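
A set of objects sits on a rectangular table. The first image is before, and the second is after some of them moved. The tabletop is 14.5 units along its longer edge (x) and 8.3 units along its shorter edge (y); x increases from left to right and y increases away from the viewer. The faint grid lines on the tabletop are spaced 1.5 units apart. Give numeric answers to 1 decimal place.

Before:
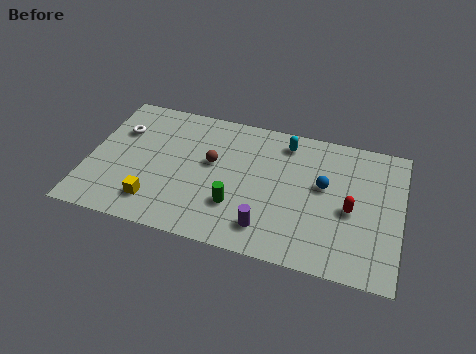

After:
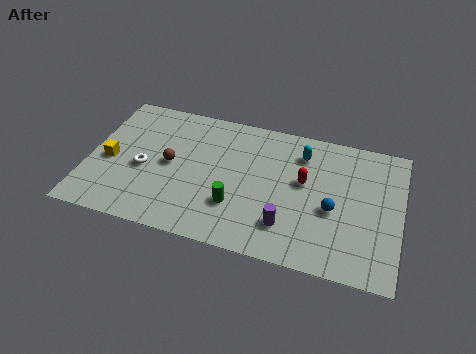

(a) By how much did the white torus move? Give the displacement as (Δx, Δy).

(1.3, -2.1)

The white torus was at about (1.3, 5.7) and moved to about (2.6, 3.6).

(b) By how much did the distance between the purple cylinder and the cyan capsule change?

-0.9

Before: roughly 5.4 units apart; after: 4.5. That's 0.9 units closer together.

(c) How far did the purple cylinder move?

1.0

The purple cylinder was near (8.5, 1.6) before and (9.4, 2.0) after, so it travelled √(0.9² + 0.4²) ≈ 1.0 units.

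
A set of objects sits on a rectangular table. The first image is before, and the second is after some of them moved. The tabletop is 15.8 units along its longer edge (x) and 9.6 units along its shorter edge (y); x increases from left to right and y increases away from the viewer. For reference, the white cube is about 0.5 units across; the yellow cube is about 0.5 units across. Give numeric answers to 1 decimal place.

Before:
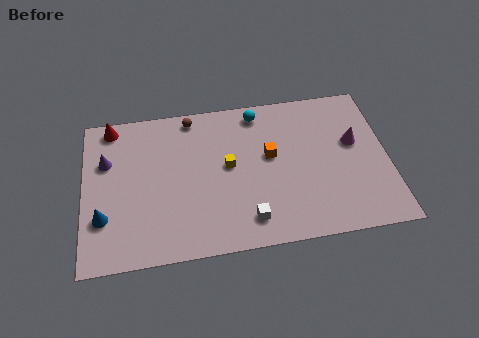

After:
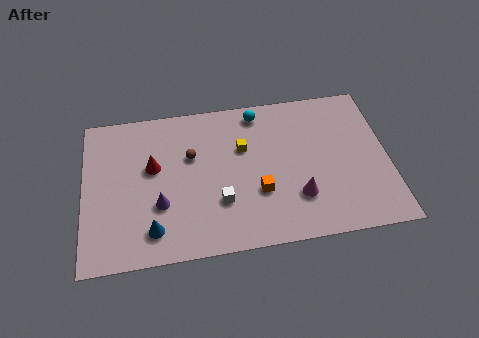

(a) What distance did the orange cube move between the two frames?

2.3

From (9.7, 5.5) to (9.0, 3.3), the orange cube covered √(0.7² + 2.2²) ≈ 2.3 units.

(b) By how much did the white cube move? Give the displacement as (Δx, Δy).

(-1.4, 1.3)

The white cube was at about (8.4, 1.7) and moved to about (7.0, 3.0).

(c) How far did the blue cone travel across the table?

2.7

The blue cone moved from about (1.0, 2.9) to (3.5, 1.8), a distance of √(2.5² + 1.1²) ≈ 2.7.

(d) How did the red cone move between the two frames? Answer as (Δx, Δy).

(2.1, -2.9)

The red cone started near (1.5, 8.6) and ended near (3.6, 5.7).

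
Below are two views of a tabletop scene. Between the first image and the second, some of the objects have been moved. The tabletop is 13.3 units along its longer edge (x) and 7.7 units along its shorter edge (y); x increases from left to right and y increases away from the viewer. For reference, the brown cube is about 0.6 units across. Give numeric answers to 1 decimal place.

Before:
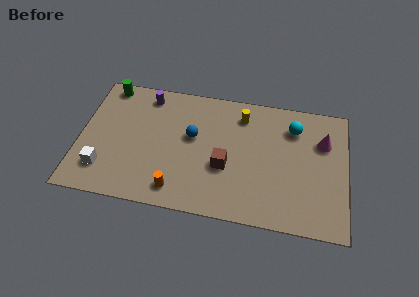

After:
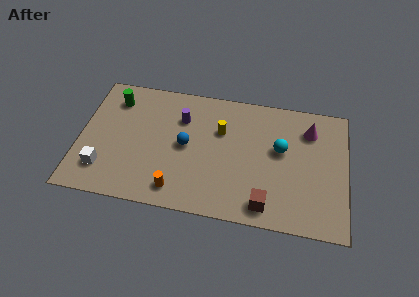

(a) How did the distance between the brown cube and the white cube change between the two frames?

+2.0

The distance was about 6.1 in the first image and 8.1 in the second, so they moved 2.0 units further apart.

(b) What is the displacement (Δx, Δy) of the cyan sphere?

(-0.6, -1.4)

From the two frames, the cyan sphere sits at roughly (10.6, 5.9) before and (10.0, 4.5) after.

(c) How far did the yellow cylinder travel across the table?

1.5

From (8.0, 6.2) to (7.0, 5.1), the yellow cylinder covered √(1.0² + 1.1²) ≈ 1.5 units.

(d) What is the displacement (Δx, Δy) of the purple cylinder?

(1.8, -1.1)

The purple cylinder was at about (3.2, 6.6) and moved to about (5.0, 5.5).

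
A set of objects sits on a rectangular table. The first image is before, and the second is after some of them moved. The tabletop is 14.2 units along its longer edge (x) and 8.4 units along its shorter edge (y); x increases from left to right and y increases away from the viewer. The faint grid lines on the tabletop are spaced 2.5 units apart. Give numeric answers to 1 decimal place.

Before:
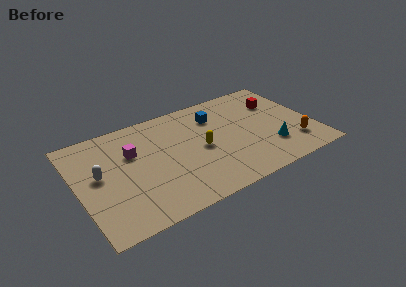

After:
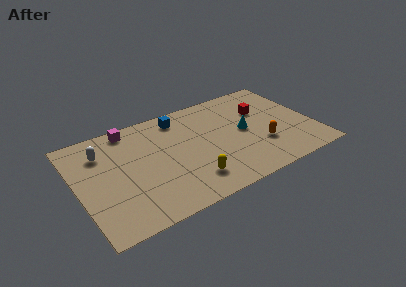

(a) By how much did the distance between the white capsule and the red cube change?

-1.5

They were about 11.2 units apart before and 9.7 after — 1.5 units closer together.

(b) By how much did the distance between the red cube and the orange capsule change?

-1.0

Before: roughly 3.9 units apart; after: 2.9. That's 1.0 units closer together.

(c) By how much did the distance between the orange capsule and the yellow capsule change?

-1.2

Before: roughly 5.8 units apart; after: 4.6. That's 1.2 units closer together.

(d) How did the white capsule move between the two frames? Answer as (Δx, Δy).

(0.4, 1.7)

From the two frames, the white capsule sits at roughly (1.3, 4.6) before and (1.7, 6.3) after.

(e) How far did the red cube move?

1.0

The red cube was near (12.4, 5.9) before and (11.4, 5.6) after, so it travelled √(1.0² + 0.3²) ≈ 1.0 units.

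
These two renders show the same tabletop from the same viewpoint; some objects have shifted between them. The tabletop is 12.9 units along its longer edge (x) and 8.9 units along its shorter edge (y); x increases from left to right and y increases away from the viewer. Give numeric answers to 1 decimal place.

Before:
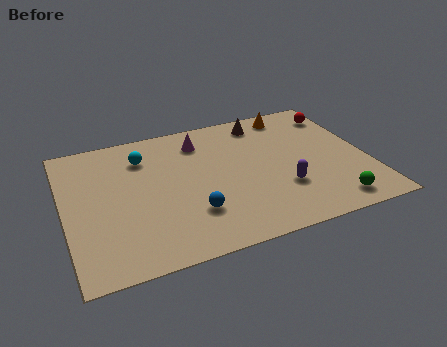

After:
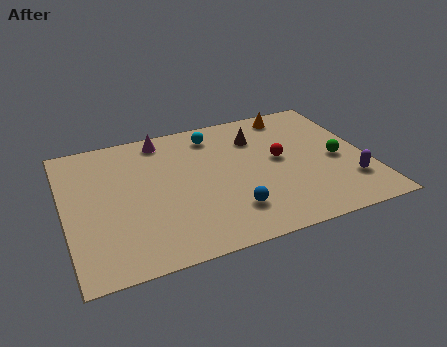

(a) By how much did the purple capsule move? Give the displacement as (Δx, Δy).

(2.8, -0.5)

The purple capsule started near (9.1, 2.8) and ended near (11.9, 2.3).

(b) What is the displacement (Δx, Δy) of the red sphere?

(-2.9, -2.4)

The red sphere started near (12.1, 7.2) and ended near (9.2, 4.8).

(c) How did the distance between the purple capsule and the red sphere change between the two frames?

-1.6

The distance was about 5.3 in the first image and 3.7 in the second, so they moved 1.6 units closer together.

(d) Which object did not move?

the orange cone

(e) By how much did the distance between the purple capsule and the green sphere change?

-0.8

The distance was about 2.5 in the first image and 1.7 in the second, so they moved 0.8 units closer together.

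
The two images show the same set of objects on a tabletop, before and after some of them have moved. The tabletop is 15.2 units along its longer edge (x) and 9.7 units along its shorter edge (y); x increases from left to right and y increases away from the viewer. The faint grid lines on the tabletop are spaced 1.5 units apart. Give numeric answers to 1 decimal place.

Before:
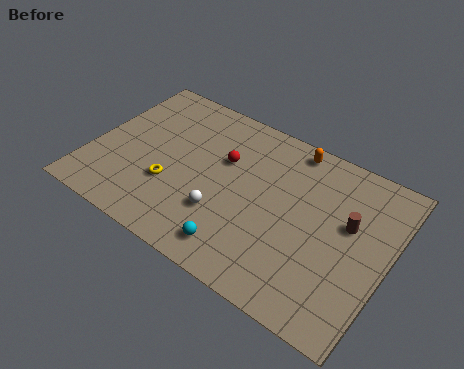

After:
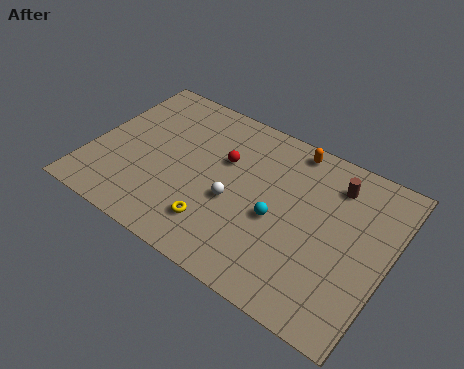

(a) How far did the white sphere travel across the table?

1.1

The white sphere was near (7.1, 3.0) before and (7.5, 4.0) after, so it travelled √(0.4² + 1.0²) ≈ 1.1 units.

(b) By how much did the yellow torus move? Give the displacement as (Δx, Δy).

(2.6, -1.1)

From the two frames, the yellow torus sits at roughly (4.3, 3.3) before and (6.9, 2.2) after.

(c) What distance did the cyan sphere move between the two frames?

3.1

The cyan sphere moved from about (8.2, 1.5) to (9.7, 4.2), a distance of √(1.5² + 2.7²) ≈ 3.1.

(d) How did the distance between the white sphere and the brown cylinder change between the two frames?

-0.7

The distance was about 6.6 in the first image and 5.9 in the second, so they moved 0.7 units closer together.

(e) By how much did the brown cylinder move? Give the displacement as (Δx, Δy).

(-1.0, 1.9)

The brown cylinder started near (13.1, 5.8) and ended near (12.1, 7.7).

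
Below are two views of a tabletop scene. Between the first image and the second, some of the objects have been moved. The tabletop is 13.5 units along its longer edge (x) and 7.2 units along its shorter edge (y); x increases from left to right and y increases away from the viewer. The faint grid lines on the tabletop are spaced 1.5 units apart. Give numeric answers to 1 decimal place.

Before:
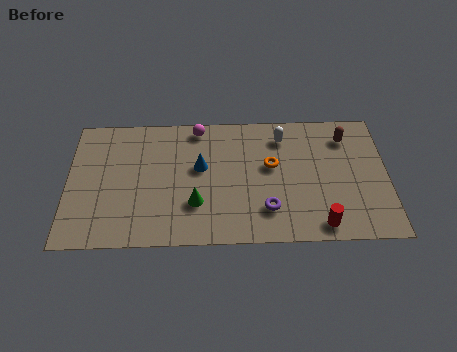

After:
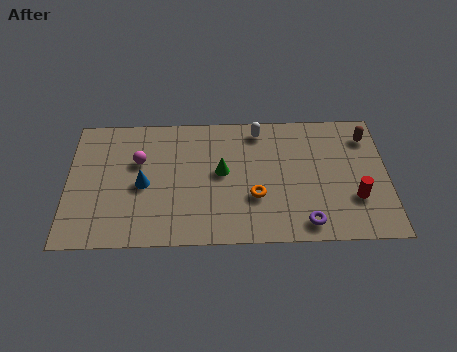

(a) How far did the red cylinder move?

2.1

The red cylinder moved from about (10.6, 0.9) to (12.1, 2.3), a distance of √(1.5² + 1.4²) ≈ 2.1.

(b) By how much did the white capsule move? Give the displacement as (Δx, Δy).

(-1.0, 0.4)

The white capsule was at about (9.1, 5.8) and moved to about (8.1, 6.2).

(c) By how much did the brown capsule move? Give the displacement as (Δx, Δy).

(0.9, 0.0)

The brown capsule started near (11.8, 5.7) and ended near (12.7, 5.7).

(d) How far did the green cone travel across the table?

2.0

The green cone was near (5.4, 2.2) before and (6.5, 3.9) after, so it travelled √(1.1² + 1.7²) ≈ 2.0 units.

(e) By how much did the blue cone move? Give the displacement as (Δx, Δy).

(-2.4, -0.9)

From the two frames, the blue cone sits at roughly (5.6, 4.2) before and (3.2, 3.3) after.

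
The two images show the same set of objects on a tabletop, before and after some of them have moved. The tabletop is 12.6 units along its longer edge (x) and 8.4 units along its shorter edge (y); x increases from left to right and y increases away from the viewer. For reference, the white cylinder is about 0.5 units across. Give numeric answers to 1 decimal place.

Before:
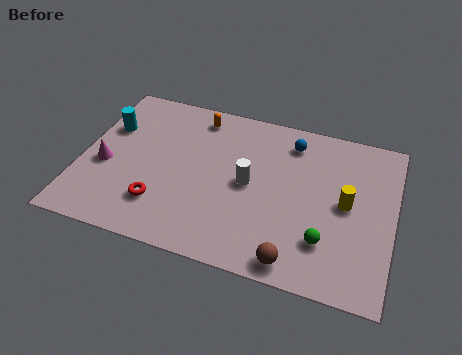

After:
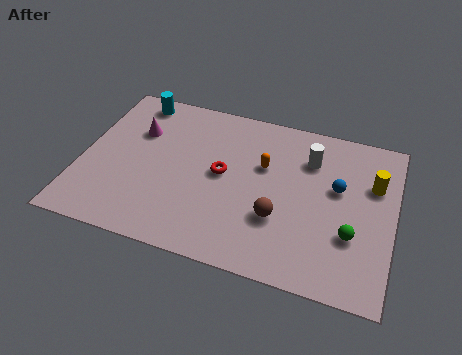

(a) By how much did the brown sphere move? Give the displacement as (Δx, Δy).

(-0.8, 1.9)

The brown sphere started near (8.9, 0.9) and ended near (8.1, 2.8).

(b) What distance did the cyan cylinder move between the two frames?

2.0

From (0.9, 5.6) to (1.8, 7.4), the cyan cylinder covered √(0.9² + 1.8²) ≈ 2.0 units.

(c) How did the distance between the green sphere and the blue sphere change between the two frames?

-2.7

The distance was about 5.0 in the first image and 2.3 in the second, so they moved 2.7 units closer together.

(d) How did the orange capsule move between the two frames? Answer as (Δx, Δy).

(2.9, -1.9)

The orange capsule was at about (4.4, 7.2) and moved to about (7.3, 5.3).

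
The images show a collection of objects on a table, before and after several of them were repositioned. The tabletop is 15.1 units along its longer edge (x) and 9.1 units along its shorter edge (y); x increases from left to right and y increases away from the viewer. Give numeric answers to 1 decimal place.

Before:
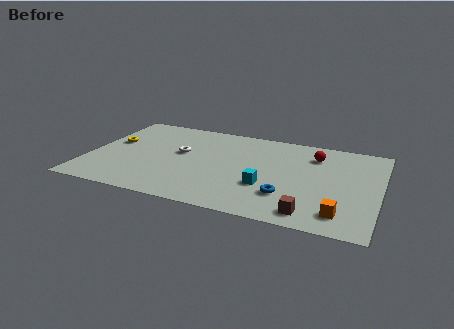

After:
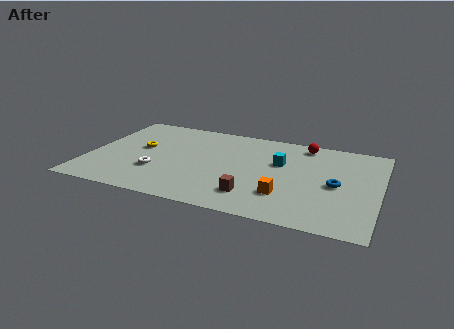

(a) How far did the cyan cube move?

2.6

The cyan cube was near (9.4, 3.1) before and (9.9, 5.7) after, so it travelled √(0.5² + 2.6²) ≈ 2.6 units.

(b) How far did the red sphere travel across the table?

1.2

From (11.6, 7.0) to (11.0, 8.0), the red sphere covered √(0.6² + 1.0²) ≈ 1.2 units.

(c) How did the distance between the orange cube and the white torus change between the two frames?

-2.6

Before: roughly 9.3 units apart; after: 6.7. That's 2.6 units closer together.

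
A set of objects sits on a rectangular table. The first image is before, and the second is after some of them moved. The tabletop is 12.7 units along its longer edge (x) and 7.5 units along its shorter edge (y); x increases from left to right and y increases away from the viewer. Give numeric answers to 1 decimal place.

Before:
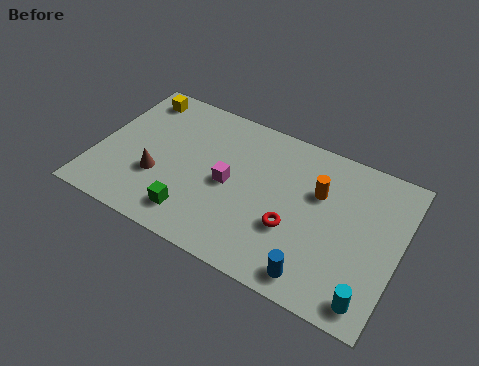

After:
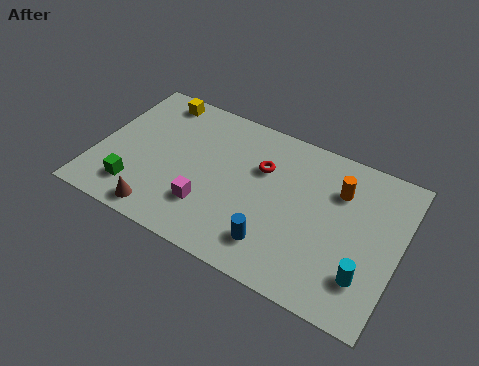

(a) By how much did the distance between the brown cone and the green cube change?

-0.7

Before: roughly 2.1 units apart; after: 1.4. That's 0.7 units closer together.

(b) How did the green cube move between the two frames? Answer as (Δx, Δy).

(-2.5, 0.2)

The green cube was at about (4.4, 1.4) and moved to about (1.9, 1.6).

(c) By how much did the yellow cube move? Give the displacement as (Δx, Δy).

(0.8, 0.2)

The yellow cube started near (1.2, 6.4) and ended near (2.0, 6.6).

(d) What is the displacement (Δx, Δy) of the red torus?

(-1.6, 2.3)

The red torus started near (8.4, 2.7) and ended near (6.8, 5.0).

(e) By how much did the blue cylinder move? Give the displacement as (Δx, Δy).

(-1.8, 0.6)

The blue cylinder started near (9.6, 1.0) and ended near (7.8, 1.6).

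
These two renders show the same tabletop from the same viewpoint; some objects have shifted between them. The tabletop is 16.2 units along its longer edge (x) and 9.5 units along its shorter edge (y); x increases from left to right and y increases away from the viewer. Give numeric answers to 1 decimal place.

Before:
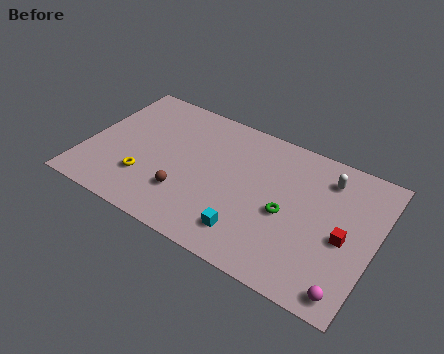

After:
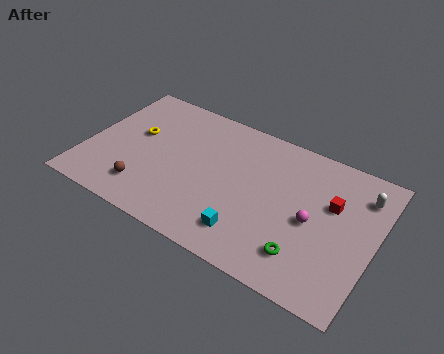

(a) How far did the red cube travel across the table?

2.0

The red cube moved from about (14.6, 4.2) to (13.7, 6.0), a distance of √(0.9² + 1.8²) ≈ 2.0.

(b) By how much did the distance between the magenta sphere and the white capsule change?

-3.0

Before: roughly 6.8 units apart; after: 3.8. That's 3.0 units closer together.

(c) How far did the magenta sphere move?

4.1

From (15.2, 1.1) to (12.8, 4.4), the magenta sphere covered √(2.4² + 3.3²) ≈ 4.1 units.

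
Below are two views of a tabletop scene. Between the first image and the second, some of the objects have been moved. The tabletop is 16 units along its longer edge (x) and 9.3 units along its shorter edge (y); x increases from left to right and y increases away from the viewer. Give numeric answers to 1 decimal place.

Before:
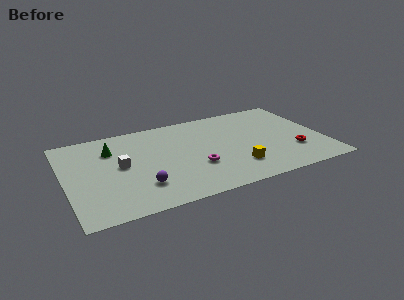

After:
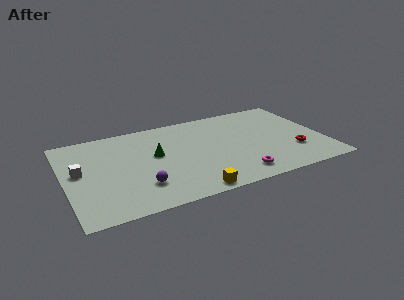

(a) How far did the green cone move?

3.0

The green cone was near (3.0, 6.8) before and (5.6, 5.3) after, so it travelled √(2.6² + 1.5²) ≈ 3.0 units.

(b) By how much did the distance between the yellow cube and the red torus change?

+3.3

They were about 3.7 units apart before and 7.0 after — 3.3 units further apart.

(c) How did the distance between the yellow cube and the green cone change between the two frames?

-3.8

The distance was about 8.6 in the first image and 4.8 in the second, so they moved 3.8 units closer together.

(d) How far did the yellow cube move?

3.4

The yellow cube moved from about (10.3, 2.3) to (7.3, 0.8), a distance of √(3.0² + 1.5²) ≈ 3.4.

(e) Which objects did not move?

the red torus and the purple sphere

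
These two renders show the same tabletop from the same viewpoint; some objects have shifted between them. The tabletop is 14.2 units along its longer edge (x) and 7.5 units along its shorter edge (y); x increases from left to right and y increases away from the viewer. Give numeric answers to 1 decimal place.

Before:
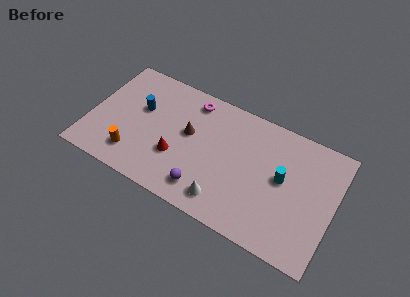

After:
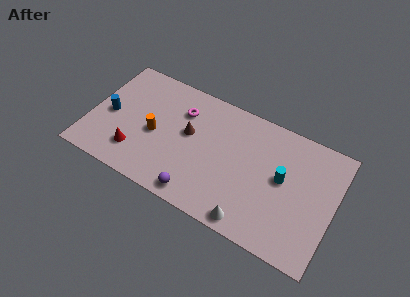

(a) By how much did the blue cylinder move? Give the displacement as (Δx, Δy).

(-1.7, -1.1)

The blue cylinder was at about (2.8, 4.6) and moved to about (1.1, 3.5).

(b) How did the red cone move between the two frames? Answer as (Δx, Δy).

(-2.3, -0.8)

From the two frames, the red cone sits at roughly (5.2, 2.6) before and (2.9, 1.8) after.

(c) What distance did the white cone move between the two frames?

1.7

From (8.2, 1.3) to (9.8, 0.8), the white cone covered √(1.6² + 0.5²) ≈ 1.7 units.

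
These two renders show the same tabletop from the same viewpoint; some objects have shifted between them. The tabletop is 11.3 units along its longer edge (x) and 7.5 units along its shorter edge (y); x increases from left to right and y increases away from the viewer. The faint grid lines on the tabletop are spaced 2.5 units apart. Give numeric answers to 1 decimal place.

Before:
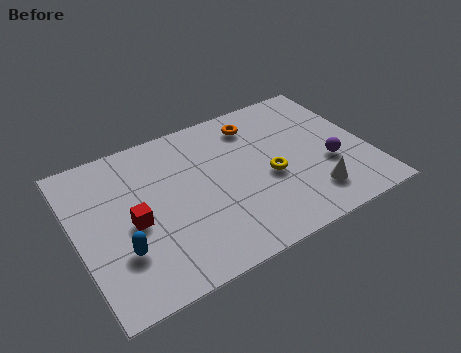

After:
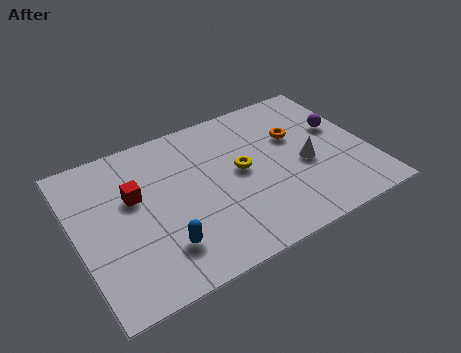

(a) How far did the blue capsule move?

1.6

From (1.5, 2.3) to (3.0, 1.8), the blue capsule covered √(1.5² + 0.5²) ≈ 1.6 units.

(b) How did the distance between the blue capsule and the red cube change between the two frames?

+1.6

Before: roughly 1.3 units apart; after: 2.9. That's 1.6 units further apart.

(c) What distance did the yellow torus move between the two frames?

1.3

The yellow torus moved from about (7.4, 3.2) to (6.4, 4.0), a distance of √(1.0² + 0.8²) ≈ 1.3.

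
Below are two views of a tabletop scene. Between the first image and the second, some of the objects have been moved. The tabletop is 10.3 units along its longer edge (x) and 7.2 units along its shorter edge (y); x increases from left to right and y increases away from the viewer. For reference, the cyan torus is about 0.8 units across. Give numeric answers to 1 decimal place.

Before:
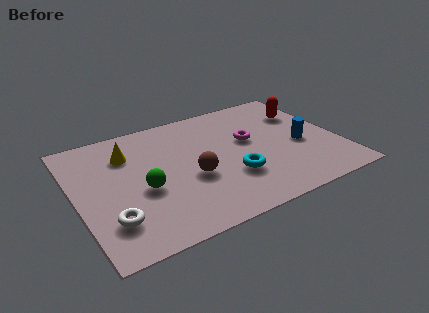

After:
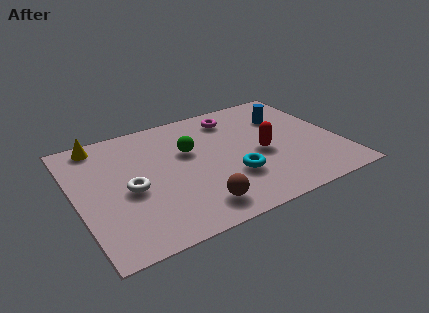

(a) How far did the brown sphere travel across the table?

1.7

The brown sphere moved from about (4.4, 2.9) to (4.3, 1.2), a distance of √(0.1² + 1.7²) ≈ 1.7.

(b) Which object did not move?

the cyan torus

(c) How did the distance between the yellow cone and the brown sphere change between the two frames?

+2.8

Before: roughly 3.3 units apart; after: 6.1. That's 2.8 units further apart.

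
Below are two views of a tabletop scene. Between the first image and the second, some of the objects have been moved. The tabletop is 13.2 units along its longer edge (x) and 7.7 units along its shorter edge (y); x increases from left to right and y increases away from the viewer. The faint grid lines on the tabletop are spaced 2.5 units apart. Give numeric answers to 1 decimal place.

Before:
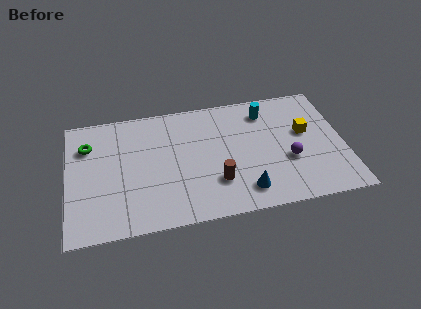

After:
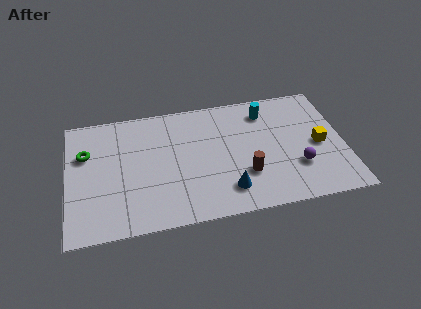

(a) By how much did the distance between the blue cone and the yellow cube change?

+0.5

The distance was about 4.4 in the first image and 4.9 in the second, so they moved 0.5 units further apart.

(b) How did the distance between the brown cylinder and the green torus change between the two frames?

+1.1

Before: roughly 6.9 units apart; after: 8.0. That's 1.1 units further apart.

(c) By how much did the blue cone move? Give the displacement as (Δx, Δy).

(-0.8, 0.2)

The blue cone started near (8.3, 1.4) and ended near (7.5, 1.6).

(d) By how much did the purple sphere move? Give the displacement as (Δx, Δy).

(0.4, -0.5)

The purple sphere started near (10.5, 2.9) and ended near (10.9, 2.4).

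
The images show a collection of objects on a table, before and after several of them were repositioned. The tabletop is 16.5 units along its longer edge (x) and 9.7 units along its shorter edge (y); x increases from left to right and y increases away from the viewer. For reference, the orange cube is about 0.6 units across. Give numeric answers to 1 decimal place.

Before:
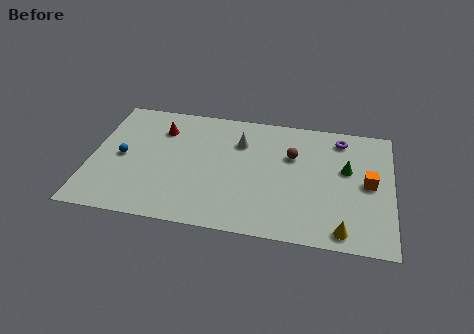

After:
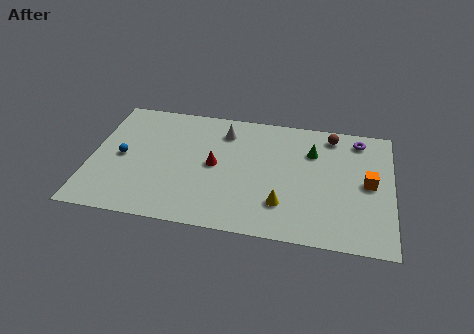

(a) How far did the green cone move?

2.2

From (14.0, 5.8) to (12.1, 6.9), the green cone covered √(1.9² + 1.1²) ≈ 2.2 units.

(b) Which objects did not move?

the blue sphere and the orange cube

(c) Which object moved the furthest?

the red cone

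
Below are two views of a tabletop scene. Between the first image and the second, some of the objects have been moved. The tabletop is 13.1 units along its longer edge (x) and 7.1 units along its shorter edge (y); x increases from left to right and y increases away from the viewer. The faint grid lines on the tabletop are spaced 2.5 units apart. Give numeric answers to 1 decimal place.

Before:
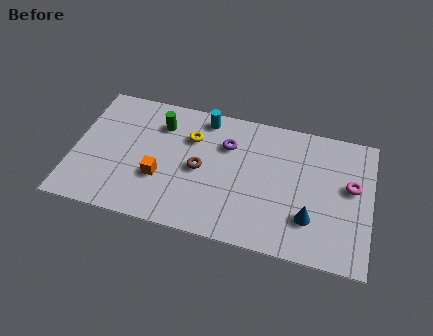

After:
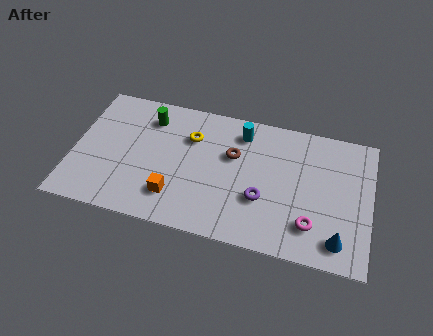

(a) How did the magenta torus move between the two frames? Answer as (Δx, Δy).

(-1.6, -2.4)

The magenta torus started near (12.2, 4.1) and ended near (10.6, 1.7).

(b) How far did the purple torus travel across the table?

3.0

The purple torus moved from about (6.7, 5.0) to (8.4, 2.5), a distance of √(1.7² + 2.5²) ≈ 3.0.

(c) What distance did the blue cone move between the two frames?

1.5

The blue cone moved from about (10.5, 2.0) to (11.8, 1.2), a distance of √(1.3² + 0.8²) ≈ 1.5.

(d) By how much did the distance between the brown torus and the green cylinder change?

+1.2

They were about 2.8 units apart before and 4.0 after — 1.2 units further apart.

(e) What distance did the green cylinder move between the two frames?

0.5

The green cylinder moved from about (3.7, 5.4) to (3.2, 5.6), a distance of √(0.5² + 0.2²) ≈ 0.5.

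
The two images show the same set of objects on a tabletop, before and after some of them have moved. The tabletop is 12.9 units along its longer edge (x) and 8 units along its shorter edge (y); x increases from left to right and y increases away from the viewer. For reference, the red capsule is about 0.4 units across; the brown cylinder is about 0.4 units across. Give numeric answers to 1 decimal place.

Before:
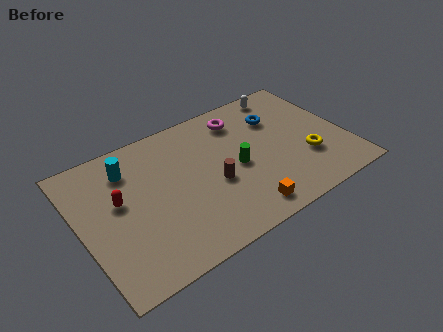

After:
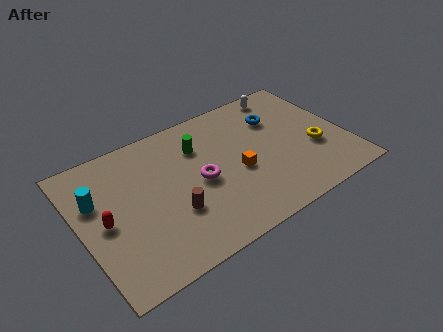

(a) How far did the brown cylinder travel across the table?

2.2

The brown cylinder was near (6.3, 3.3) before and (4.2, 2.7) after, so it travelled √(2.1² + 0.6²) ≈ 2.2 units.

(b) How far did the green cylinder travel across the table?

2.6

The green cylinder moved from about (7.5, 3.7) to (6.0, 5.8), a distance of √(1.5² + 2.1²) ≈ 2.6.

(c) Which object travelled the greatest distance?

the magenta torus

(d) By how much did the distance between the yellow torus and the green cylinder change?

+2.5

Before: roughly 3.5 units apart; after: 6.0. That's 2.5 units further apart.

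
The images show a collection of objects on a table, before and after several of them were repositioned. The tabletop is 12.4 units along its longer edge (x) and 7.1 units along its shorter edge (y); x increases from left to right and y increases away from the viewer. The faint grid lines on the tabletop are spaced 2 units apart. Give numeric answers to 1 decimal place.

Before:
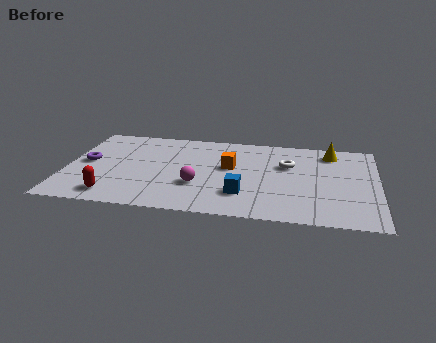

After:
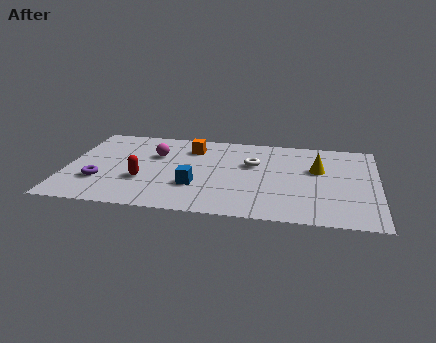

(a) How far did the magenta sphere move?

2.9

From (5.3, 2.4) to (3.5, 4.7), the magenta sphere covered √(1.8² + 2.3²) ≈ 2.9 units.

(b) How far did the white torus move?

1.4

From (8.8, 4.6) to (7.4, 4.5), the white torus covered √(1.4² + 0.1²) ≈ 1.4 units.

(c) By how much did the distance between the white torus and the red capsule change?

-2.9

The distance was about 7.6 in the first image and 4.7 in the second, so they moved 2.9 units closer together.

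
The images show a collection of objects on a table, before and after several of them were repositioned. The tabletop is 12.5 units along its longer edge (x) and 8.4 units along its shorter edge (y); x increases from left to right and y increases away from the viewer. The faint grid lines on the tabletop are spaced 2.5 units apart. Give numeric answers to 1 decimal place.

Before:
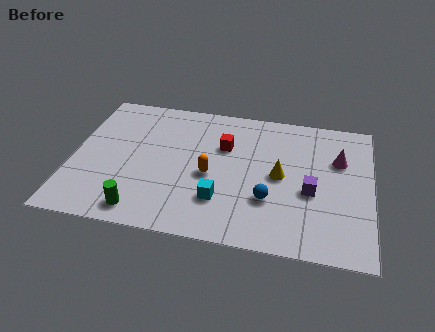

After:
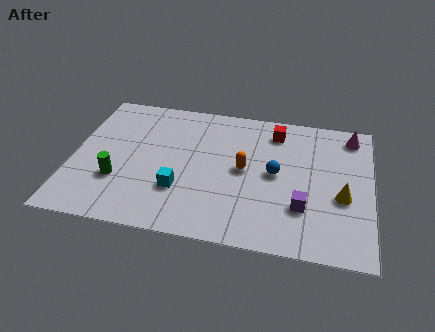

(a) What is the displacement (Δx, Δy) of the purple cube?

(-0.3, -1.0)

From the two frames, the purple cube sits at roughly (10.0, 3.5) before and (9.7, 2.5) after.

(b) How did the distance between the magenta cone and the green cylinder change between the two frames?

+1.4

The distance was about 9.2 in the first image and 10.6 in the second, so they moved 1.4 units further apart.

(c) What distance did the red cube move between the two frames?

2.5

The red cube was near (6.3, 5.6) before and (8.4, 6.9) after, so it travelled √(2.1² + 1.3²) ≈ 2.5 units.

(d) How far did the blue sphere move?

1.6

The blue sphere was near (8.3, 2.7) before and (8.5, 4.3) after, so it travelled √(0.2² + 1.6²) ≈ 1.6 units.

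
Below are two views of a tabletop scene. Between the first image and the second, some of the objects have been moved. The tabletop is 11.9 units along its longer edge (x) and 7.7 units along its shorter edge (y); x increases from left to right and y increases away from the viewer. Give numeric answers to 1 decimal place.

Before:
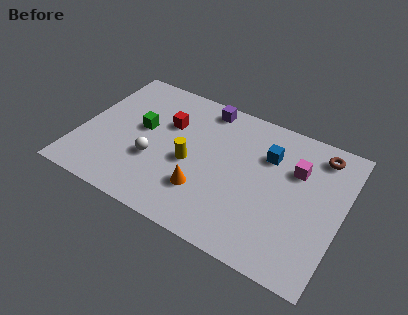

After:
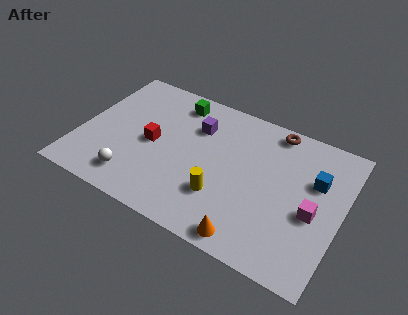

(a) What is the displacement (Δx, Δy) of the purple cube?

(-0.2, -1.3)

The purple cube started near (5.3, 6.8) and ended near (5.1, 5.5).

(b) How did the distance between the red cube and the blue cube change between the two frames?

+2.8

They were about 4.6 units apart before and 7.4 after — 2.8 units further apart.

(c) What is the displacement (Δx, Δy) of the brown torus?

(-2.1, 0.4)

The brown torus started near (10.6, 6.5) and ended near (8.5, 6.9).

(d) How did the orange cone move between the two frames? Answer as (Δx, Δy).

(2.3, -1.4)

The orange cone was at about (5.9, 2.2) and moved to about (8.2, 0.8).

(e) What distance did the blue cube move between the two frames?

2.2

From (8.4, 5.4) to (10.6, 5.0), the blue cube covered √(2.2² + 0.4²) ≈ 2.2 units.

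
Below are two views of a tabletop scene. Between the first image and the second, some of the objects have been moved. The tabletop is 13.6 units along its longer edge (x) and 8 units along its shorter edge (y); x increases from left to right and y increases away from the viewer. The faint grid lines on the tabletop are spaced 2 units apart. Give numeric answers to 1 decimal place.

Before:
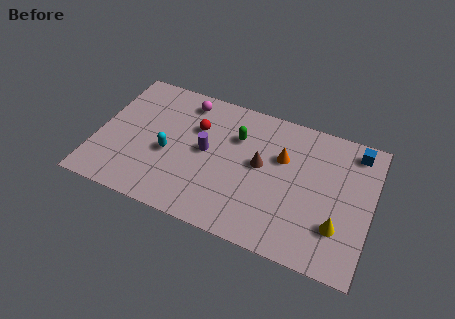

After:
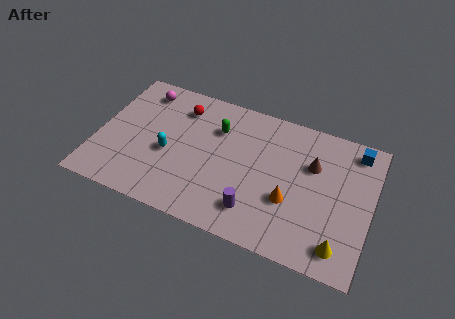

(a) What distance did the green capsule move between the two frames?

1.0

The green capsule was near (6.8, 5.6) before and (5.8, 5.7) after, so it travelled √(1.0² + 0.1²) ≈ 1.0 units.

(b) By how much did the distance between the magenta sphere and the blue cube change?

+2.2

The distance was about 8.5 in the first image and 10.7 in the second, so they moved 2.2 units further apart.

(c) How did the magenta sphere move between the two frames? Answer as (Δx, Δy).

(-2.2, -0.1)

From the two frames, the magenta sphere sits at roughly (4.1, 6.8) before and (1.9, 6.7) after.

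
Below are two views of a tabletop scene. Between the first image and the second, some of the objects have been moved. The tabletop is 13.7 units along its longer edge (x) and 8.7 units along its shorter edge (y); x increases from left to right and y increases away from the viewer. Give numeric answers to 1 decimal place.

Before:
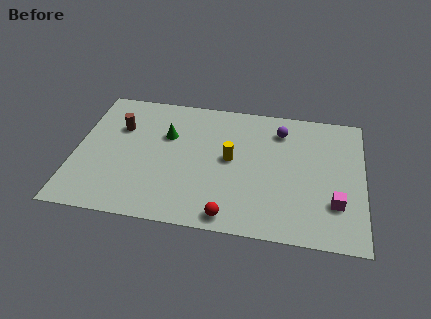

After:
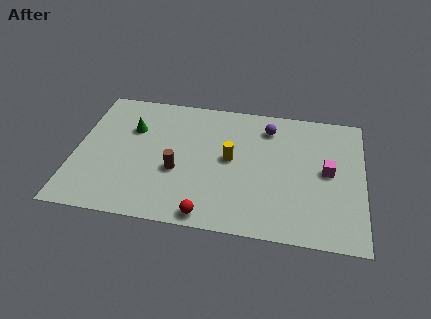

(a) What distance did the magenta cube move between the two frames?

2.0

The magenta cube moved from about (12.4, 2.5) to (12.0, 4.5), a distance of √(0.4² + 2.0²) ≈ 2.0.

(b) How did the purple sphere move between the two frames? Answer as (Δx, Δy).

(-0.6, 0.1)

From the two frames, the purple sphere sits at roughly (9.7, 6.9) before and (9.1, 7.0) after.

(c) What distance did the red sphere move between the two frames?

1.0

From (7.5, 0.9) to (6.5, 0.8), the red sphere covered √(1.0² + 0.1²) ≈ 1.0 units.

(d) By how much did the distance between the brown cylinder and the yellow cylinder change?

-2.8

They were about 5.6 units apart before and 2.8 after — 2.8 units closer together.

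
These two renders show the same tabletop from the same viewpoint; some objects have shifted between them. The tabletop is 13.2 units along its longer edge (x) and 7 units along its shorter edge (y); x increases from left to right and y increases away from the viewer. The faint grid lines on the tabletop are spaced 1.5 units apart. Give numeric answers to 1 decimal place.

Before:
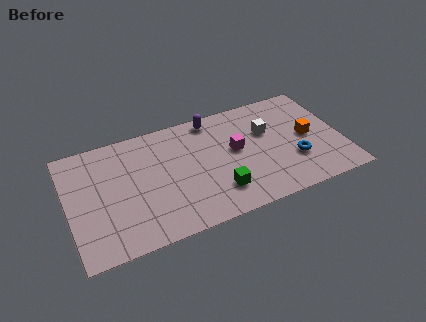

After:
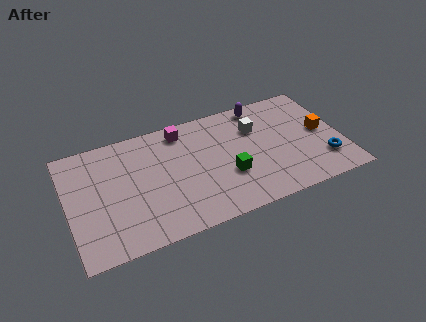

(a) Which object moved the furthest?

the magenta cube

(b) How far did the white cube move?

0.6

The white cube moved from about (9.7, 4.5) to (9.2, 4.9), a distance of √(0.5² + 0.4²) ≈ 0.6.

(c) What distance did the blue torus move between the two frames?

1.5

The blue torus moved from about (10.8, 2.3) to (12.2, 1.8), a distance of √(1.4² + 0.5²) ≈ 1.5.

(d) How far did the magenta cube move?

3.2

The magenta cube moved from about (8.1, 3.9) to (5.7, 6.0), a distance of √(2.4² + 2.1²) ≈ 3.2.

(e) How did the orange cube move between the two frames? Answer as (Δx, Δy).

(0.7, 0.1)

From the two frames, the orange cube sits at roughly (11.6, 3.5) before and (12.3, 3.6) after.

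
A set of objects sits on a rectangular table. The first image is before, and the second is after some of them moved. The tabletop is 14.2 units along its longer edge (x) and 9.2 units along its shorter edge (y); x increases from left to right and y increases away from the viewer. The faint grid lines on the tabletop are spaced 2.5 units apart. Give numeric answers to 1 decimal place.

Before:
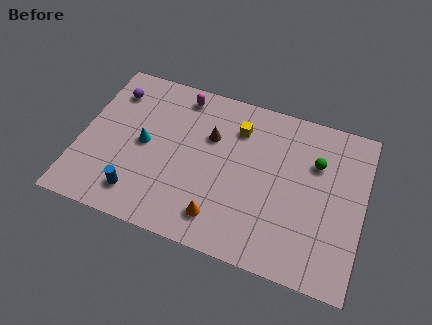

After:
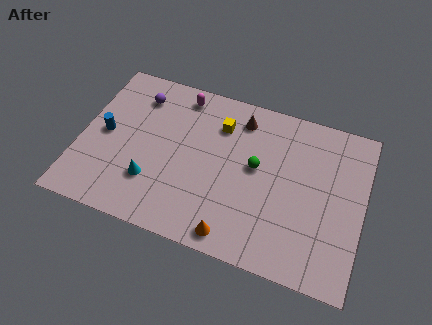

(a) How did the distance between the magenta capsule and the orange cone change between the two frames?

+1.0

Before: roughly 6.8 units apart; after: 7.8. That's 1.0 units further apart.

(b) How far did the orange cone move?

1.1

The orange cone was near (7.3, 1.7) before and (8.1, 1.0) after, so it travelled √(0.8² + 0.7²) ≈ 1.1 units.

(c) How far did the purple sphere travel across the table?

1.3

The purple sphere moved from about (1.3, 7.2) to (2.6, 7.3), a distance of √(1.3² + 0.1²) ≈ 1.3.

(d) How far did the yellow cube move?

0.9

From (7.7, 7.0) to (6.8, 6.9), the yellow cube covered √(0.9² + 0.1²) ≈ 0.9 units.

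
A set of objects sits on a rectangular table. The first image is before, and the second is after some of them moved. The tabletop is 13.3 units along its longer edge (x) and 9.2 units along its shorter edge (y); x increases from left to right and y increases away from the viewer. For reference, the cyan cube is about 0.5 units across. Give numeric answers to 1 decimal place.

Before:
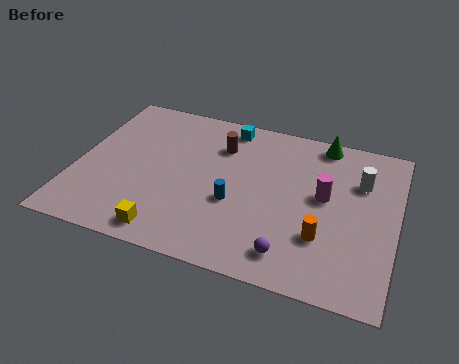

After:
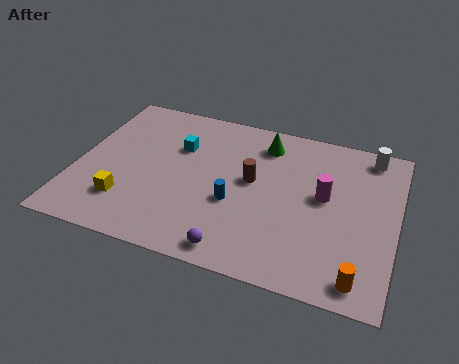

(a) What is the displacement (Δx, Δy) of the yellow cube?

(-1.9, 1.2)

The yellow cube started near (4.2, 1.1) and ended near (2.3, 2.3).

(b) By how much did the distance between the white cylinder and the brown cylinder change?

-0.3

The distance was about 5.9 in the first image and 5.6 in the second, so they moved 0.3 units closer together.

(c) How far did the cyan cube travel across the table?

2.7

The cyan cube moved from about (6.0, 8.1) to (4.1, 6.2), a distance of √(1.9² + 1.9²) ≈ 2.7.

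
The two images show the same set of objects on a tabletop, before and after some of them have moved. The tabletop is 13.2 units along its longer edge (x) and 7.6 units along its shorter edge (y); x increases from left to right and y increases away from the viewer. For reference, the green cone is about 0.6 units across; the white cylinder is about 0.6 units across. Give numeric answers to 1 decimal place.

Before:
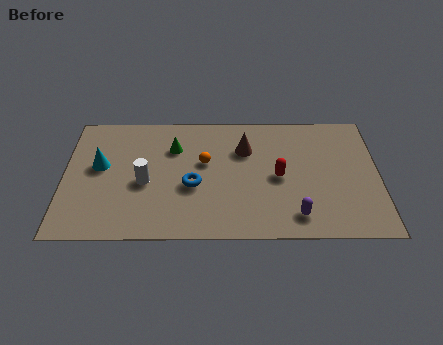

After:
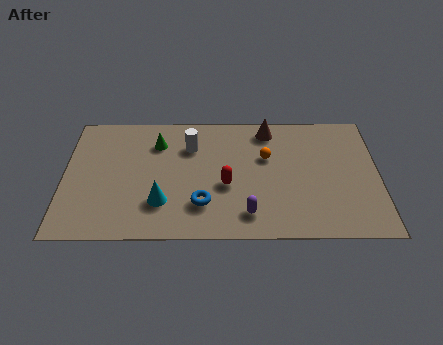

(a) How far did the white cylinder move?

2.9

From (3.4, 3.3) to (5.3, 5.5), the white cylinder covered √(1.9² + 2.2²) ≈ 2.9 units.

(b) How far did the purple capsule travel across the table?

2.0

The purple capsule moved from about (9.7, 1.3) to (7.7, 1.4), a distance of √(2.0² + 0.1²) ≈ 2.0.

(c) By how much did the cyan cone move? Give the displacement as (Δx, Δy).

(2.6, -2.2)

The cyan cone started near (1.5, 4.3) and ended near (4.1, 2.1).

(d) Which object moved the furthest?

the cyan cone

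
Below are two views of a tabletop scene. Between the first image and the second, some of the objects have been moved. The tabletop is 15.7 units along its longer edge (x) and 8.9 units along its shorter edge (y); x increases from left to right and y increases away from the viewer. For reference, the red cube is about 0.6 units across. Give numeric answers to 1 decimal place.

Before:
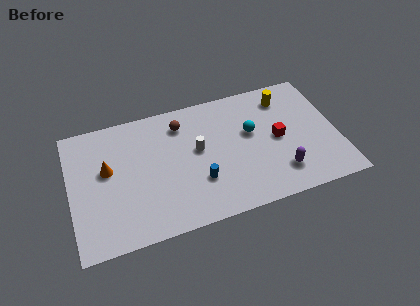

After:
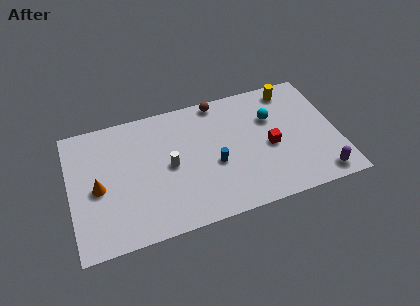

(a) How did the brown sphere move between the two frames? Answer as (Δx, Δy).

(2.3, 1.0)

The brown sphere was at about (6.7, 7.1) and moved to about (9.0, 8.1).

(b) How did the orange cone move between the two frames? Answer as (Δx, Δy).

(-0.6, -1.1)

The orange cone started near (2.2, 5.2) and ended near (1.6, 4.1).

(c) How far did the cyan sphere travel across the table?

1.5

The cyan sphere moved from about (10.7, 5.3) to (12.0, 6.0), a distance of √(1.3² + 0.7²) ≈ 1.5.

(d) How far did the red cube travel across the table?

0.6

The red cube was near (12.2, 4.4) before and (11.7, 4.0) after, so it travelled √(0.5² + 0.4²) ≈ 0.6 units.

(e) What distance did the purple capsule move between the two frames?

2.5

From (12.1, 2.0) to (14.4, 1.1), the purple capsule covered √(2.3² + 0.9²) ≈ 2.5 units.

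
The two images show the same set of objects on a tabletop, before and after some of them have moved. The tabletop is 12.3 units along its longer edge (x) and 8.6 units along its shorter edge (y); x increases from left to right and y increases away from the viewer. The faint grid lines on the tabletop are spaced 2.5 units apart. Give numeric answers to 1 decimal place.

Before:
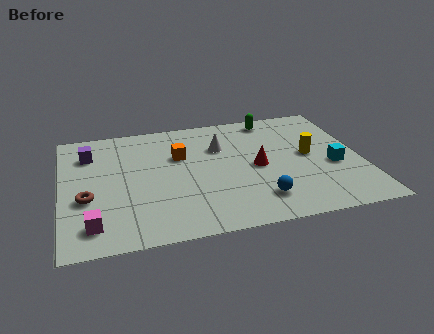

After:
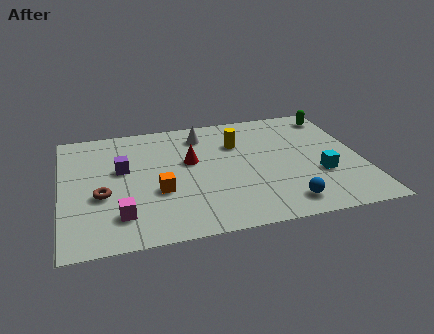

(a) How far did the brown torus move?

0.6

The brown torus was near (1.0, 3.3) before and (1.6, 3.4) after, so it travelled √(0.6² + 0.1²) ≈ 0.6 units.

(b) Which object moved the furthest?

the yellow cylinder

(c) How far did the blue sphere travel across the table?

1.1

From (7.9, 1.8) to (8.9, 1.3), the blue sphere covered √(1.0² + 0.5²) ≈ 1.1 units.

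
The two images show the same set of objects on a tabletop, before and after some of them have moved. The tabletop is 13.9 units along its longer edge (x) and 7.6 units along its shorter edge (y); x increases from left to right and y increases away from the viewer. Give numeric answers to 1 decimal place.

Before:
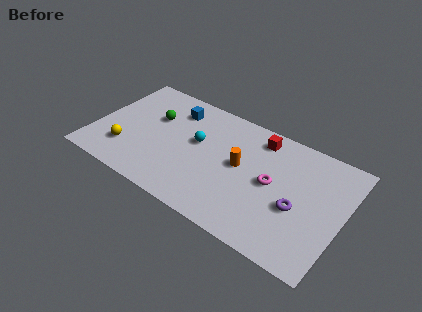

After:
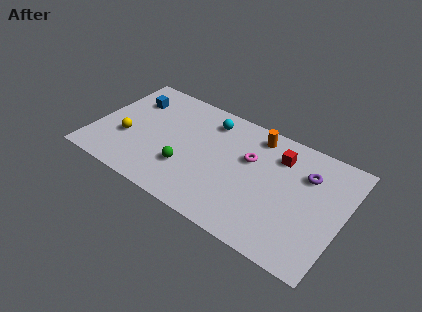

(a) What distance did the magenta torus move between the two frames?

1.7

The magenta torus moved from about (10.0, 3.9) to (8.6, 4.8), a distance of √(1.4² + 0.9²) ≈ 1.7.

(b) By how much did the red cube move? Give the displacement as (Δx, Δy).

(1.2, -0.6)

From the two frames, the red cube sits at roughly (8.9, 6.4) before and (10.1, 5.8) after.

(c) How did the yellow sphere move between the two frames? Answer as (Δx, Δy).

(-0.1, 0.8)

The yellow sphere started near (2.0, 2.0) and ended near (1.9, 2.8).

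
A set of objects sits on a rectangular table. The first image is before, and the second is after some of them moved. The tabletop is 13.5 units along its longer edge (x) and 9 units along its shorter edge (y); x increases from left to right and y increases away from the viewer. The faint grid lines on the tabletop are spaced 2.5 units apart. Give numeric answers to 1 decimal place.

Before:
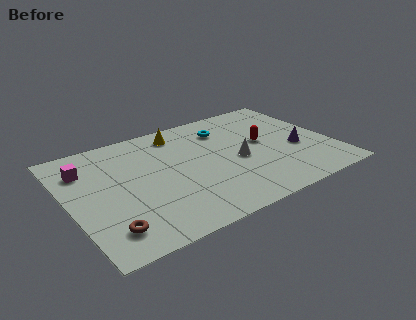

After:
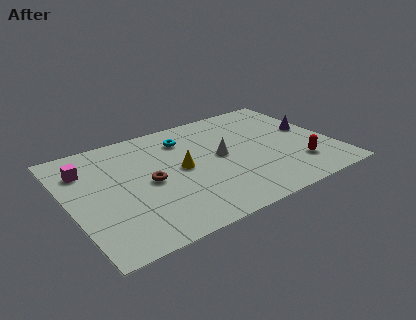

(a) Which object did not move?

the magenta cube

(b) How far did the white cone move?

1.1

The white cone moved from about (8.6, 4.0) to (7.8, 4.7), a distance of √(0.8² + 0.7²) ≈ 1.1.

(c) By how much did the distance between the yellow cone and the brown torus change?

-5.8

Before: roughly 7.5 units apart; after: 1.7. That's 5.8 units closer together.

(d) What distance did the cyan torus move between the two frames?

2.1

From (8.4, 6.9) to (6.3, 7.0), the cyan torus covered √(2.1² + 0.1²) ≈ 2.1 units.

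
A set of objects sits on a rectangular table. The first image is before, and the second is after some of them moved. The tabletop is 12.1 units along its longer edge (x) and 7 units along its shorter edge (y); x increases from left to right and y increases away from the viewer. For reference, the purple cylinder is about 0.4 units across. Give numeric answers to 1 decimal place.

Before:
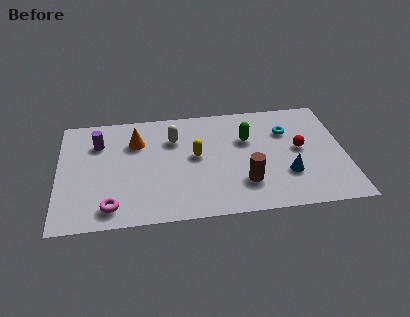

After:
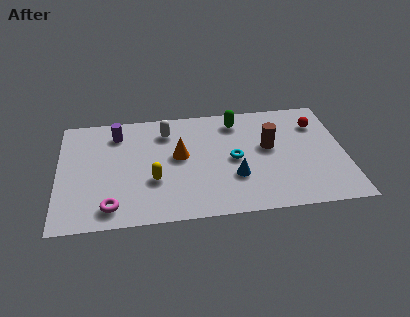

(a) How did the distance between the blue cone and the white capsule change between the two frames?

-1.2

They were about 5.5 units apart before and 4.3 after — 1.2 units closer together.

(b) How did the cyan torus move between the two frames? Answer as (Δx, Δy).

(-2.3, -1.5)

The cyan torus started near (9.7, 4.9) and ended near (7.4, 3.4).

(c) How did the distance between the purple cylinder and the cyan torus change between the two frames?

-2.6

They were about 8.0 units apart before and 5.4 after — 2.6 units closer together.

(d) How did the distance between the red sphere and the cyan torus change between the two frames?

+2.7

They were about 1.3 units apart before and 4.0 after — 2.7 units further apart.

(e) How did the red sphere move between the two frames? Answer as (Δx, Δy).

(0.8, 1.5)

From the two frames, the red sphere sits at roughly (10.2, 3.7) before and (11.0, 5.2) after.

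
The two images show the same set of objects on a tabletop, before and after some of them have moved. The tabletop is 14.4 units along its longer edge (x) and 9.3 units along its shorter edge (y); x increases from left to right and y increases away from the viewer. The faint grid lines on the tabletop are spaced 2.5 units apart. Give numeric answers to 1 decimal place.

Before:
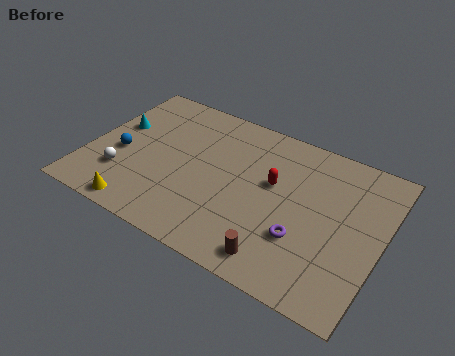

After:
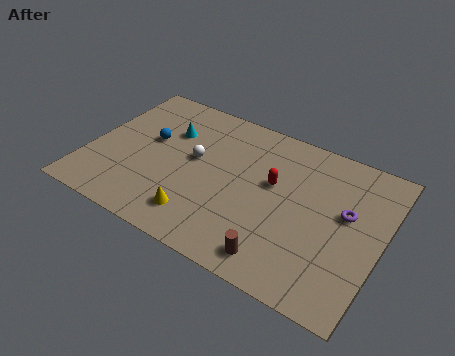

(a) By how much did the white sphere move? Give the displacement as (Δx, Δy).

(3.2, 2.6)

The white sphere started near (1.9, 2.6) and ended near (5.1, 5.2).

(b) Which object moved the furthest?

the white sphere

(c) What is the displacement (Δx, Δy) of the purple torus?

(1.8, 2.4)

The purple torus was at about (10.8, 3.0) and moved to about (12.6, 5.4).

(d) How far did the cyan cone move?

2.6

The cyan cone was near (1.1, 5.6) before and (3.6, 6.4) after, so it travelled √(2.5² + 0.8²) ≈ 2.6 units.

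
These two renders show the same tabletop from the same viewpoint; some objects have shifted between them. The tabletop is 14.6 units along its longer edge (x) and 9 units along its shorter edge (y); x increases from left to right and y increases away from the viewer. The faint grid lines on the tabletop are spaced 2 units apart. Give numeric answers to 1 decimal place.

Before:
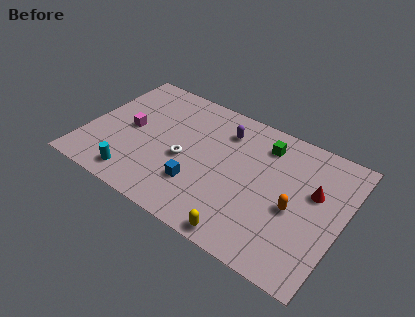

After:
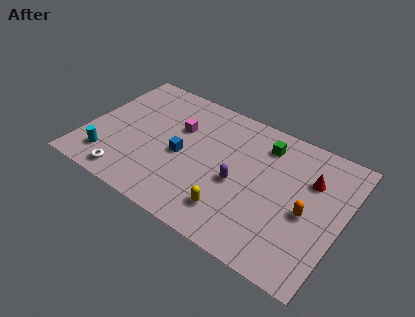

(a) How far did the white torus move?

4.0

The white torus moved from about (5.7, 3.9) to (2.9, 1.1), a distance of √(2.8² + 2.8²) ≈ 4.0.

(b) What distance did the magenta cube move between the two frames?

3.0

The magenta cube was near (2.4, 4.5) before and (5.0, 5.9) after, so it travelled √(2.6² + 1.4²) ≈ 3.0 units.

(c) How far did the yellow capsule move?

1.4

The yellow capsule was near (9.7, 0.8) before and (8.8, 1.9) after, so it travelled √(0.9² + 1.1²) ≈ 1.4 units.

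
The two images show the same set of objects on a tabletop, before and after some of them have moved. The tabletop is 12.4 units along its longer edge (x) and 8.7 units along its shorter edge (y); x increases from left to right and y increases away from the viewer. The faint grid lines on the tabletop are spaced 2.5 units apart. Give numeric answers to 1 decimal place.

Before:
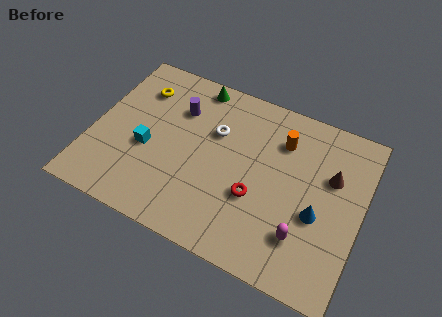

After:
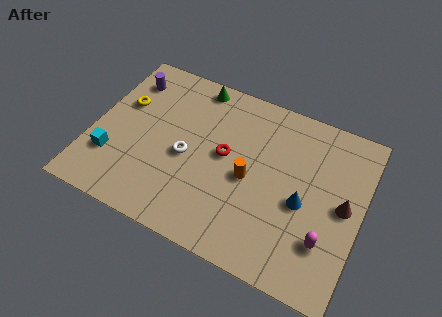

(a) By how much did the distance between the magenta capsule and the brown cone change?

-1.4

Before: roughly 3.5 units apart; after: 2.1. That's 1.4 units closer together.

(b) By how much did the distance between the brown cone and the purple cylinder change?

+3.5

They were about 7.2 units apart before and 10.7 after — 3.5 units further apart.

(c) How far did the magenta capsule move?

1.0

The magenta capsule moved from about (10.0, 2.2) to (11.0, 2.4), a distance of √(1.0² + 0.2²) ≈ 1.0.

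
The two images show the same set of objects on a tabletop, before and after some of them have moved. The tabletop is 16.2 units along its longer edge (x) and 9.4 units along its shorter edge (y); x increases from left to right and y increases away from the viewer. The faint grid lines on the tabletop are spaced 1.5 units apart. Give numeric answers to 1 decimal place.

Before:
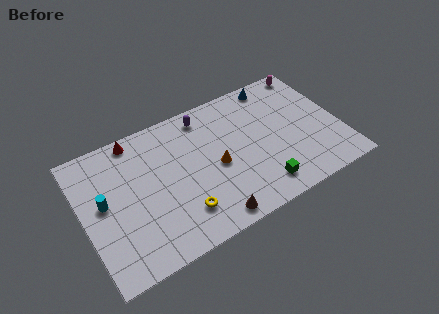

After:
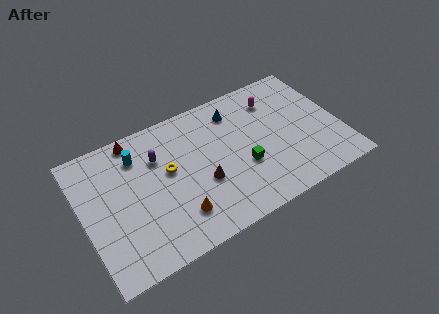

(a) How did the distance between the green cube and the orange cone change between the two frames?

+1.0

They were about 3.6 units apart before and 4.6 after — 1.0 units further apart.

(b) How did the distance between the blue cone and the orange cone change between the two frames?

+1.0

The distance was about 6.0 in the first image and 7.0 in the second, so they moved 1.0 units further apart.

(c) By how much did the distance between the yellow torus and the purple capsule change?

-5.0

The distance was about 6.3 in the first image and 1.3 in the second, so they moved 5.0 units closer together.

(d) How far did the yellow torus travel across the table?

3.2

The yellow torus moved from about (5.8, 2.2) to (5.4, 5.4), a distance of √(0.4² + 3.2²) ≈ 3.2.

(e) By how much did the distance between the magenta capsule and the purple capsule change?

+0.6

Before: roughly 7.0 units apart; after: 7.6. That's 0.6 units further apart.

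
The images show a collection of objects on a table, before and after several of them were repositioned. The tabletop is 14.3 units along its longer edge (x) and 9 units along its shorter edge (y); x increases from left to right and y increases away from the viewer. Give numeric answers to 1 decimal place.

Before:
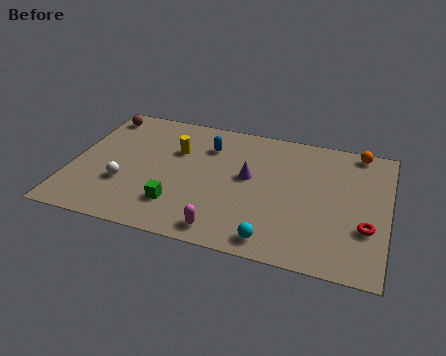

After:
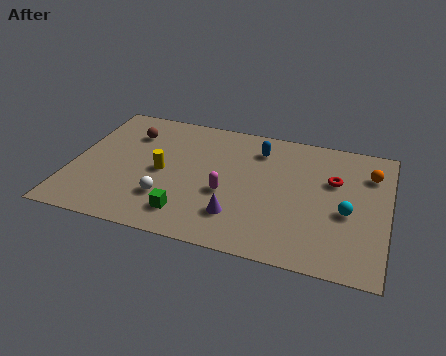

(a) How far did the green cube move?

0.7

The green cube moved from about (5.0, 2.2) to (5.5, 1.7), a distance of √(0.5² + 0.5²) ≈ 0.7.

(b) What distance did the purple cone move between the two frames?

2.8

The purple cone moved from about (8.0, 5.0) to (7.7, 2.2), a distance of √(0.3² + 2.8²) ≈ 2.8.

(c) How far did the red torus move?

3.2

From (13.4, 3.0) to (11.8, 5.8), the red torus covered √(1.6² + 2.8²) ≈ 3.2 units.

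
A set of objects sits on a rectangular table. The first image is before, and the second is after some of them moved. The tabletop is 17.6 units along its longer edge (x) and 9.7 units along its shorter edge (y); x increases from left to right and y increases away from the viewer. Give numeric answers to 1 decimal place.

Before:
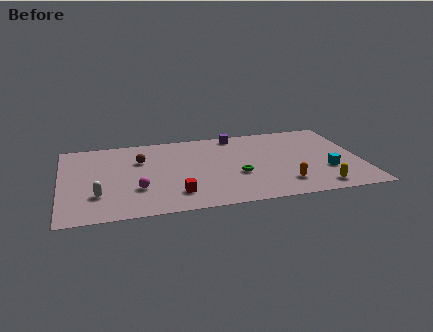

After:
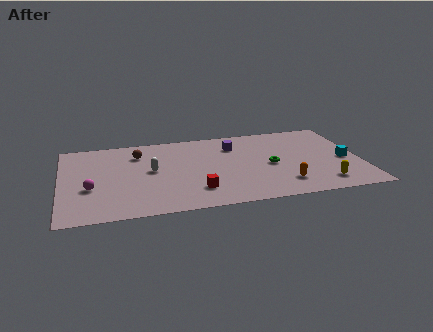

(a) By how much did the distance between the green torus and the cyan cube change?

-0.8

The distance was about 5.2 in the first image and 4.4 in the second, so they moved 0.8 units closer together.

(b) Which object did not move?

the orange capsule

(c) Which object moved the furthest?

the white capsule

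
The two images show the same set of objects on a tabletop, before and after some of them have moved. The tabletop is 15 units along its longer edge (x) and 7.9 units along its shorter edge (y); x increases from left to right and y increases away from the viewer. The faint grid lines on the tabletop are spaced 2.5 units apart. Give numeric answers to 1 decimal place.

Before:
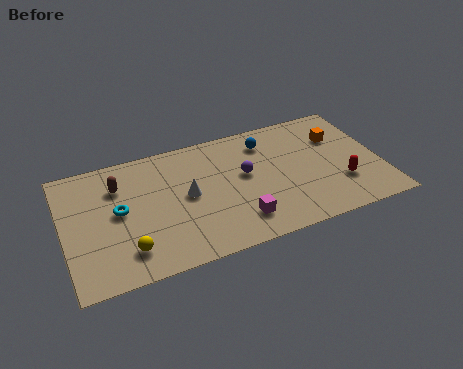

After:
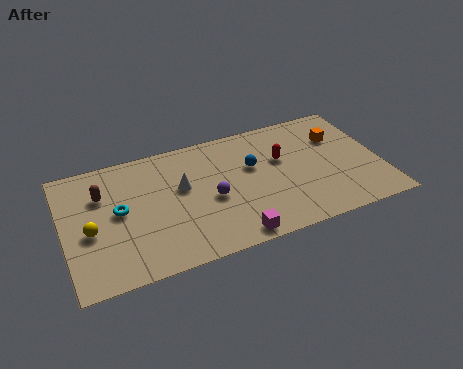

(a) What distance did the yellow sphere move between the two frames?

2.3

The yellow sphere moved from about (2.8, 1.7) to (1.2, 3.4), a distance of √(1.6² + 1.7²) ≈ 2.3.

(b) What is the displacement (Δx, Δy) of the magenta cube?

(-0.4, -0.9)

From the two frames, the magenta cube sits at roughly (8.0, 1.7) before and (7.6, 0.8) after.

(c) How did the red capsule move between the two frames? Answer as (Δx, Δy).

(-2.6, 2.5)

The red capsule started near (13.0, 2.4) and ended near (10.4, 4.9).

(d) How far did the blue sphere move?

1.6

The blue sphere was near (9.8, 6.3) before and (9.0, 4.9) after, so it travelled √(0.8² + 1.4²) ≈ 1.6 units.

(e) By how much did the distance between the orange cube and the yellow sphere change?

+1.1

The distance was about 11.1 in the first image and 12.2 in the second, so they moved 1.1 units further apart.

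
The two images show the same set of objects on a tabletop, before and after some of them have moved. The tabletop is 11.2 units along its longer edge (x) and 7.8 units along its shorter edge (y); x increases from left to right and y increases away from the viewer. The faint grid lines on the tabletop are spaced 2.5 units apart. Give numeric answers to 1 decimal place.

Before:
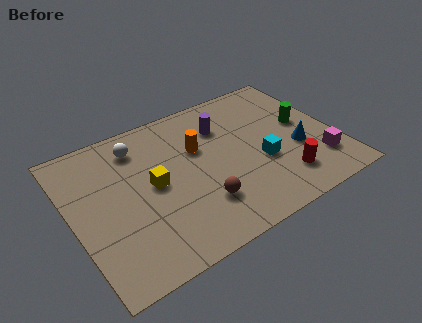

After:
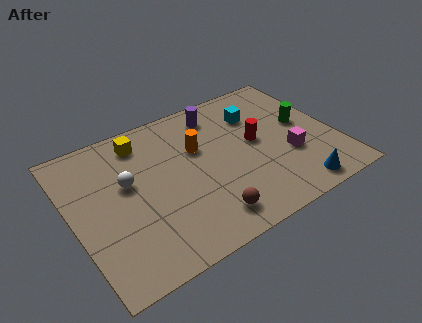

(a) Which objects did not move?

the green cylinder and the orange cylinder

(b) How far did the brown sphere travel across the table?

0.8

The brown sphere was near (5.1, 2.1) before and (5.2, 1.3) after, so it travelled √(0.1² + 0.8²) ≈ 0.8 units.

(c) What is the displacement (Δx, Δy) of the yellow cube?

(-0.1, 2.5)

The yellow cube started near (3.4, 4.0) and ended near (3.3, 6.5).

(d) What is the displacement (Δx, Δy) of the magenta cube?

(-1.1, 0.9)

The magenta cube started near (10.2, 1.9) and ended near (9.1, 2.8).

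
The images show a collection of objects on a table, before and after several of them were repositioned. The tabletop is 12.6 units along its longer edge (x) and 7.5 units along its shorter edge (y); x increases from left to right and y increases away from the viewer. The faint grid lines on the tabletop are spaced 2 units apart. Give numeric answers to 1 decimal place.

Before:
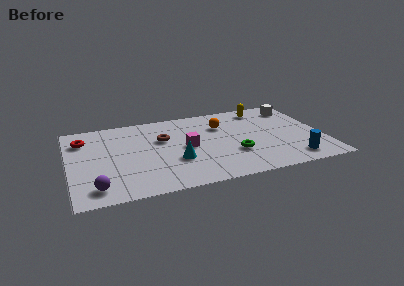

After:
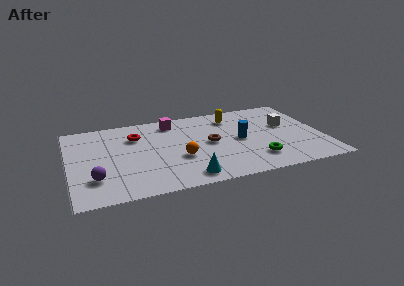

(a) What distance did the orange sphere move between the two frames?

3.4

From (7.7, 5.3) to (5.4, 2.8), the orange sphere covered √(2.3² + 2.5²) ≈ 3.4 units.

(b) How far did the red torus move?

2.6

The red torus moved from about (0.8, 5.7) to (3.4, 5.4), a distance of √(2.6² + 0.3²) ≈ 2.6.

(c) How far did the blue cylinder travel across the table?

3.5

The blue cylinder was near (10.9, 1.2) before and (8.5, 3.7) after, so it travelled √(2.4² + 2.5²) ≈ 3.5 units.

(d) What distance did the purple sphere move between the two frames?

0.8

From (1.2, 1.2) to (1.2, 2.0), the purple sphere covered √(0.0² + 0.8²) ≈ 0.8 units.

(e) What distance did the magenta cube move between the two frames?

2.6

The magenta cube was near (5.8, 3.7) before and (5.3, 6.3) after, so it travelled √(0.5² + 2.6²) ≈ 2.6 units.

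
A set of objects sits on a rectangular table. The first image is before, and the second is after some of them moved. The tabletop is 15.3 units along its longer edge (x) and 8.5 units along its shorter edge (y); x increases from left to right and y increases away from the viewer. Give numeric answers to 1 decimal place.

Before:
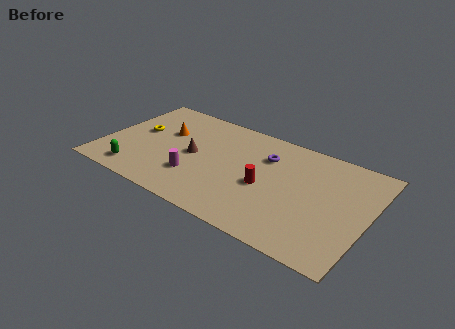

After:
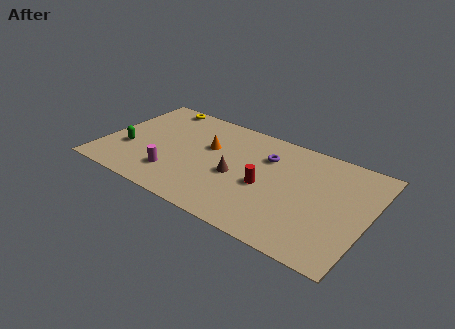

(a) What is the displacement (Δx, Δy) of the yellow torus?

(0.6, 2.9)

From the two frames, the yellow torus sits at roughly (1.8, 4.8) before and (2.4, 7.7) after.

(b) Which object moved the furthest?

the yellow torus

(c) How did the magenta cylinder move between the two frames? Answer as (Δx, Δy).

(-1.2, -0.4)

The magenta cylinder was at about (5.6, 2.5) and moved to about (4.4, 2.1).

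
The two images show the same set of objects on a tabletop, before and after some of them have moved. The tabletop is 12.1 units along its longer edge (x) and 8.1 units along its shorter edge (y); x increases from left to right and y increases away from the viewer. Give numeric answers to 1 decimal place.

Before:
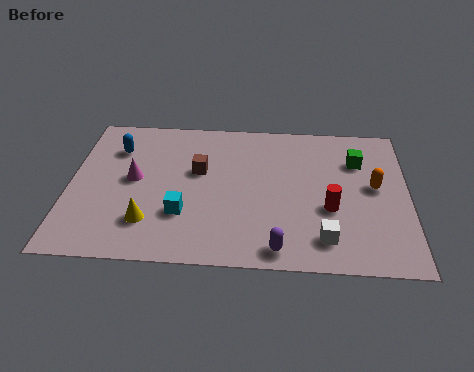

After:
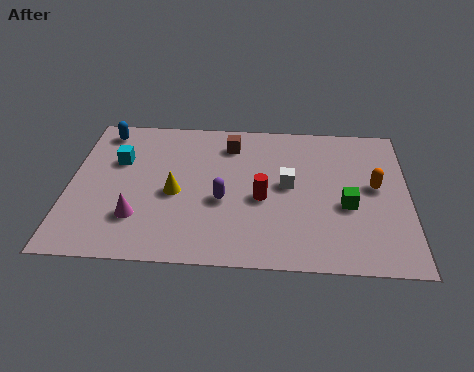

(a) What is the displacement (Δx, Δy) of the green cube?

(-0.4, -2.5)

The green cube was at about (10.3, 5.8) and moved to about (9.9, 3.3).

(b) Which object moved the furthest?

the cyan cube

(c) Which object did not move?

the orange capsule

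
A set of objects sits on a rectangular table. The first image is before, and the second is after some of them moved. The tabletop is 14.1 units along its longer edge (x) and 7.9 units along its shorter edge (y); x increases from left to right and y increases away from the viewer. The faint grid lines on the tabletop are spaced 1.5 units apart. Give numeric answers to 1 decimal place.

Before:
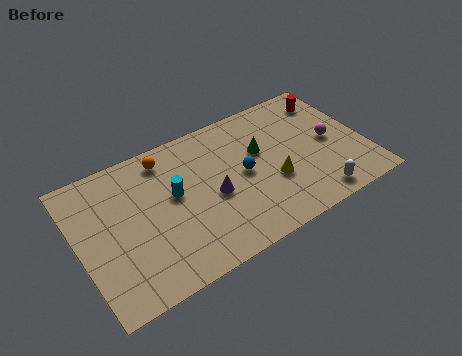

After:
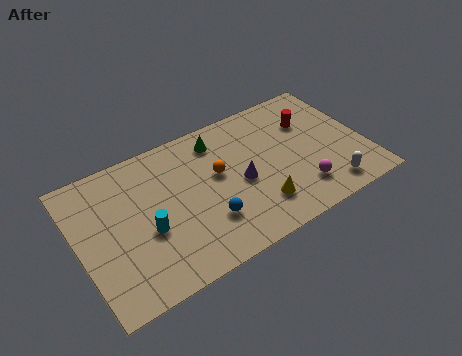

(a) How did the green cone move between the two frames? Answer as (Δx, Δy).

(-1.9, 1.6)

The green cone started near (9.1, 4.9) and ended near (7.2, 6.5).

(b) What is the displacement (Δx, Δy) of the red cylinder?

(-1.2, -0.9)

The red cylinder was at about (12.9, 6.4) and moved to about (11.7, 5.5).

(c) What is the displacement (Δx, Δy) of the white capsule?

(0.7, 0.2)

The white capsule was at about (11.2, 1.0) and moved to about (11.9, 1.2).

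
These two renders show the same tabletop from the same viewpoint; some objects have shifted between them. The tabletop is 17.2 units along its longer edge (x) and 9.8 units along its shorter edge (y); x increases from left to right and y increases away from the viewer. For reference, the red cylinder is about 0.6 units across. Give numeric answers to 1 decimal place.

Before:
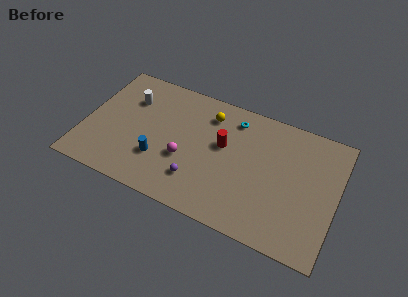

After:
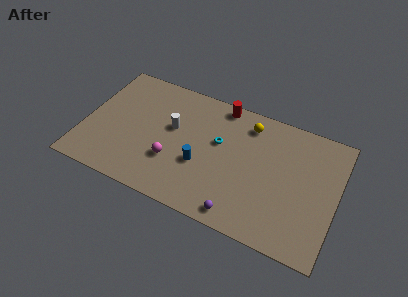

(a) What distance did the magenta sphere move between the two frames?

0.9

From (7.0, 3.7) to (6.2, 3.2), the magenta sphere covered √(0.8² + 0.5²) ≈ 0.9 units.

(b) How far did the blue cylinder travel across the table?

2.9

The blue cylinder moved from about (5.3, 3.0) to (8.1, 3.7), a distance of √(2.8² + 0.7²) ≈ 2.9.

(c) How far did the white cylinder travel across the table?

3.3

The white cylinder was near (2.8, 7.0) before and (5.9, 5.8) after, so it travelled √(3.1² + 1.2²) ≈ 3.3 units.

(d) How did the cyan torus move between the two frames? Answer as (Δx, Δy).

(-0.8, -2.2)

From the two frames, the cyan torus sits at roughly (9.9, 8.1) before and (9.1, 5.9) after.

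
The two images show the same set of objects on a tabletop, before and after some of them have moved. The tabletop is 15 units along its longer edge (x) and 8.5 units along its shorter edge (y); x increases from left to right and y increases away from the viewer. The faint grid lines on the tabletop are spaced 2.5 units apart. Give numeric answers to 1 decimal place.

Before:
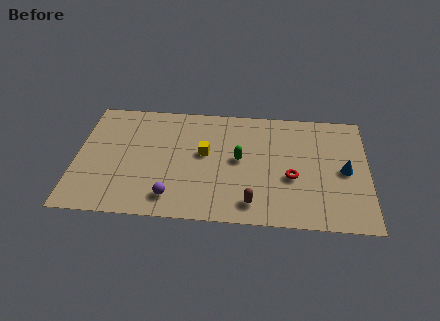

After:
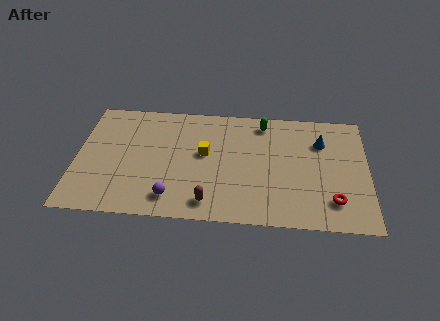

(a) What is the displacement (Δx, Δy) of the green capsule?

(1.2, 2.8)

From the two frames, the green capsule sits at roughly (8.4, 4.5) before and (9.6, 7.3) after.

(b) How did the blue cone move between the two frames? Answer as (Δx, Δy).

(-1.2, 2.0)

From the two frames, the blue cone sits at roughly (13.8, 4.1) before and (12.6, 6.1) after.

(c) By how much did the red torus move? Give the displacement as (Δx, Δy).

(2.1, -1.5)

From the two frames, the red torus sits at roughly (11.1, 3.4) before and (13.2, 1.9) after.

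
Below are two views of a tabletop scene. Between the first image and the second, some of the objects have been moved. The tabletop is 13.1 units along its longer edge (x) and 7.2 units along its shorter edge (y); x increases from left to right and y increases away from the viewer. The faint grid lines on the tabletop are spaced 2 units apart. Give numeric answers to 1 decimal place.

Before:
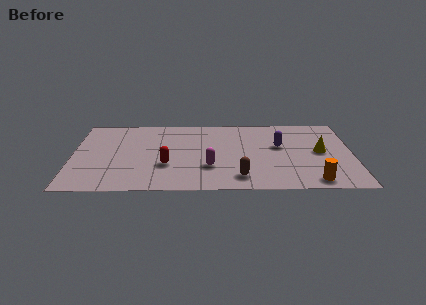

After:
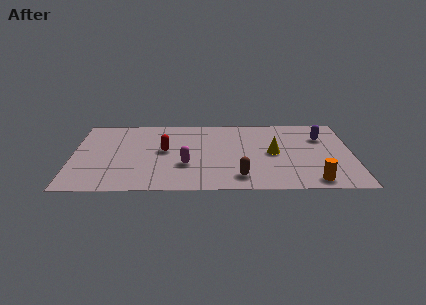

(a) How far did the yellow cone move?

2.2

The yellow cone moved from about (11.6, 3.7) to (9.4, 3.6), a distance of √(2.2² + 0.1²) ≈ 2.2.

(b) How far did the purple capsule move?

2.2

The purple capsule moved from about (9.7, 4.3) to (11.7, 5.1), a distance of √(2.0² + 0.8²) ≈ 2.2.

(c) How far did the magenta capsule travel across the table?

1.1

The magenta capsule was near (6.4, 2.3) before and (5.3, 2.5) after, so it travelled √(1.1² + 0.2²) ≈ 1.1 units.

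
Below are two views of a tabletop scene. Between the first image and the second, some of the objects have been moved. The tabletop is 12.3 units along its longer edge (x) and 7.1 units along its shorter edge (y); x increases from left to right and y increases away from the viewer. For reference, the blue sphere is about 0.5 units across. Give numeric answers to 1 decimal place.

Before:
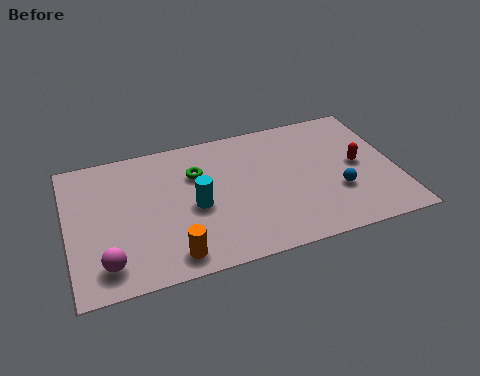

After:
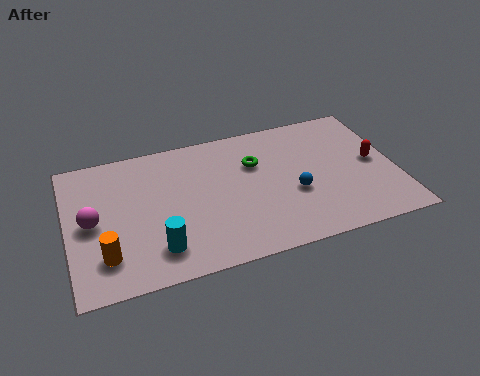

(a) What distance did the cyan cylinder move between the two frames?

2.3

The cyan cylinder was near (4.7, 3.2) before and (3.2, 1.5) after, so it travelled √(1.5² + 1.7²) ≈ 2.3 units.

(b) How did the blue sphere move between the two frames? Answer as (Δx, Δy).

(-1.6, 0.4)

The blue sphere was at about (10.0, 2.4) and moved to about (8.4, 2.8).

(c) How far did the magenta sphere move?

2.2

From (1.3, 1.3) to (0.9, 3.5), the magenta sphere covered √(0.4² + 2.2²) ≈ 2.2 units.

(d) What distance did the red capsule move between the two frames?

0.6

From (10.9, 3.6) to (11.5, 3.6), the red capsule covered √(0.6² + 0.0²) ≈ 0.6 units.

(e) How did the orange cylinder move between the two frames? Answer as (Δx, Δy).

(-2.4, 0.7)

The orange cylinder started near (3.7, 1.0) and ended near (1.3, 1.7).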